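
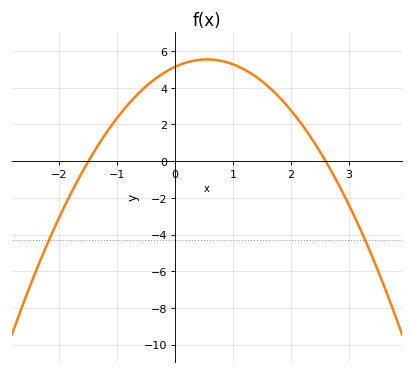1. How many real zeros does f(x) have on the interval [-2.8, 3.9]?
2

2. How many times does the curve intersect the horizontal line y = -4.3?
2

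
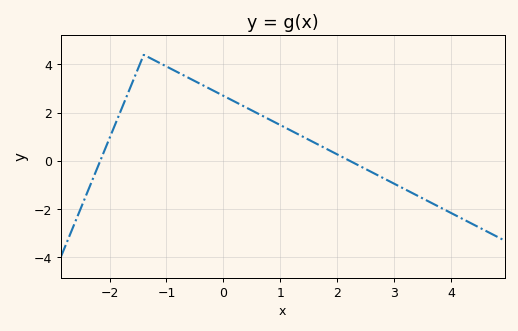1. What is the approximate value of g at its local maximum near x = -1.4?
4.4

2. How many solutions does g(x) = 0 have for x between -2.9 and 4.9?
2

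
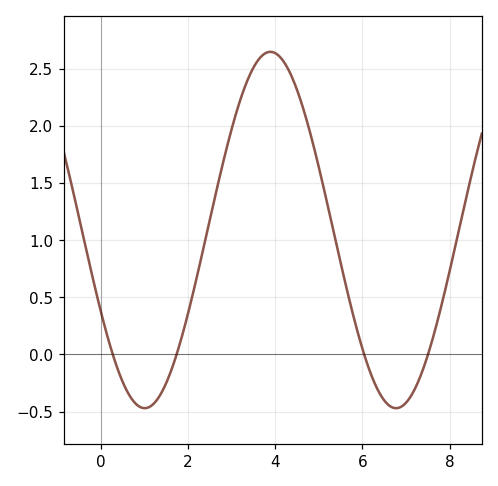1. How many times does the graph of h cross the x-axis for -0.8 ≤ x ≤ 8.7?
4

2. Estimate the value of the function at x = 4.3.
2.5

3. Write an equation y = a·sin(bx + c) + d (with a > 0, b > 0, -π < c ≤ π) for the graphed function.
y = 1.56sin(1.1x - 2.7) + 1.09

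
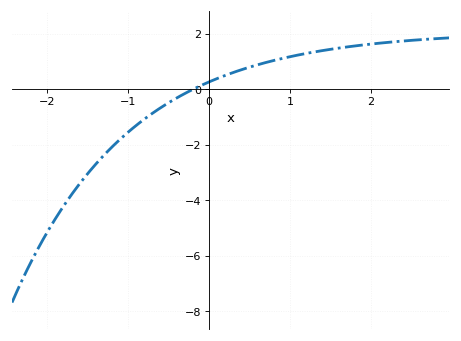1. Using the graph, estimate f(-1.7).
-3.8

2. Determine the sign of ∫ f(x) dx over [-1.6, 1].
negative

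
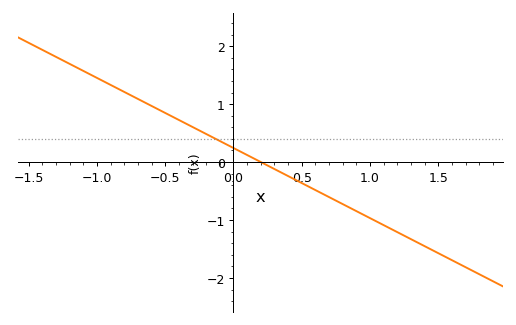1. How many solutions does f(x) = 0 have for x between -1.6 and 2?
1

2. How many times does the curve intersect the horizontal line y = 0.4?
1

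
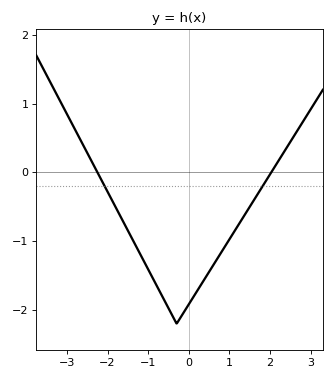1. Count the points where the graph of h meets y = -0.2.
2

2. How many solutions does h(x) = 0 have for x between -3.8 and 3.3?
2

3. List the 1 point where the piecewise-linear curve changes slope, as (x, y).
(-0.3, -2.2)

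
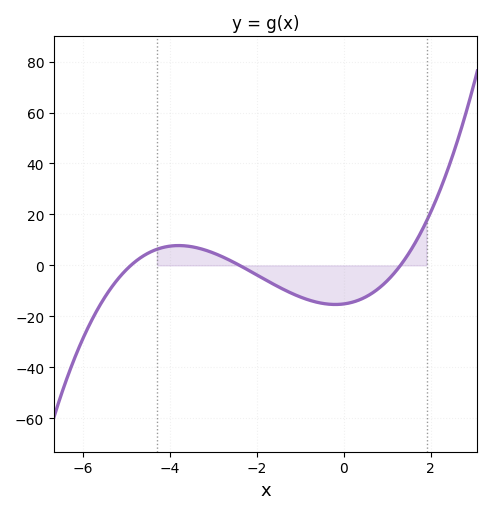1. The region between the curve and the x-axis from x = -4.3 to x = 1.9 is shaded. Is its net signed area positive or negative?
negative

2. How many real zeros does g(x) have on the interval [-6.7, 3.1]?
3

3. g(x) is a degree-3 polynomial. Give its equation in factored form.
y = 0.99(x + 4.9)(x + 2.4)(x - 1.3)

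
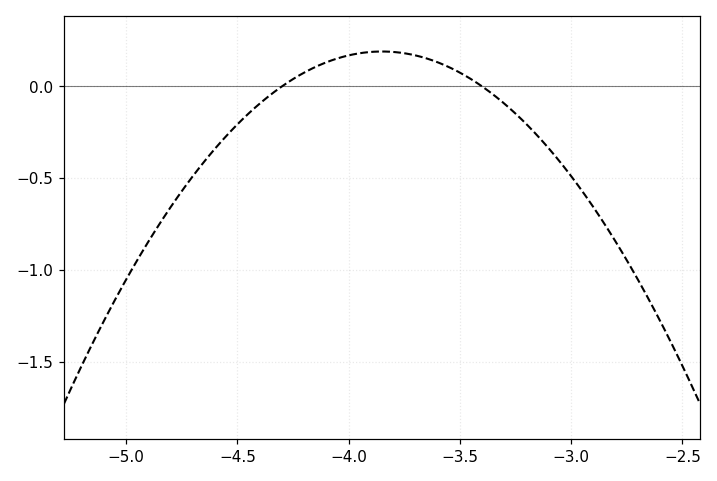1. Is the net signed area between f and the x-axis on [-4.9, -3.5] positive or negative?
negative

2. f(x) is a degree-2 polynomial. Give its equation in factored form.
y = -0.94(x + 4.3)(x + 3.4)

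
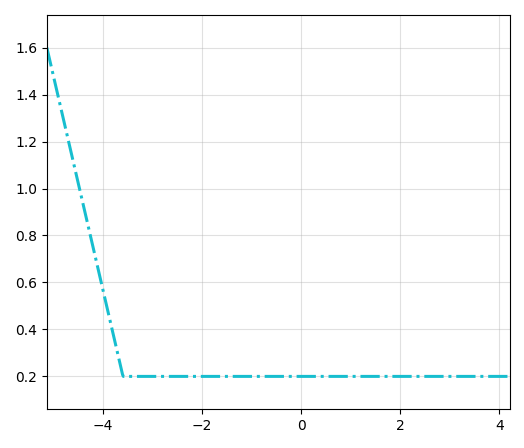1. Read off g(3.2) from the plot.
0.2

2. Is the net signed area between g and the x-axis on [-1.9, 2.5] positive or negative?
positive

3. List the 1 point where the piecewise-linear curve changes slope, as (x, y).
(-3.6, 0.2)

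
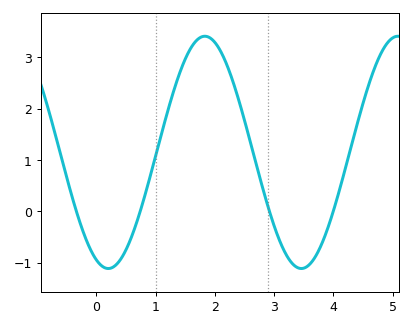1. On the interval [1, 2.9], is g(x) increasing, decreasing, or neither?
neither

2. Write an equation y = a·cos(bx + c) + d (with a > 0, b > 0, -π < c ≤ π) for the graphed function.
y = 2.26cos(1.93x + 2.75) + 1.15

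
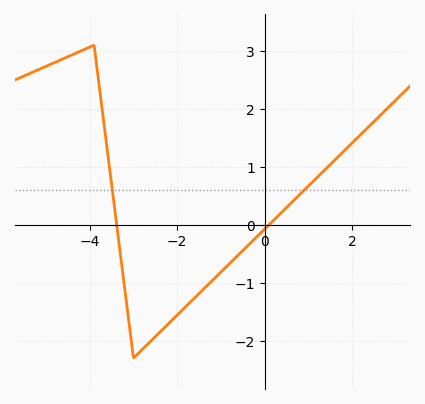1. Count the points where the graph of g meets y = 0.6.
2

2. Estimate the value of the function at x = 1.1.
0.744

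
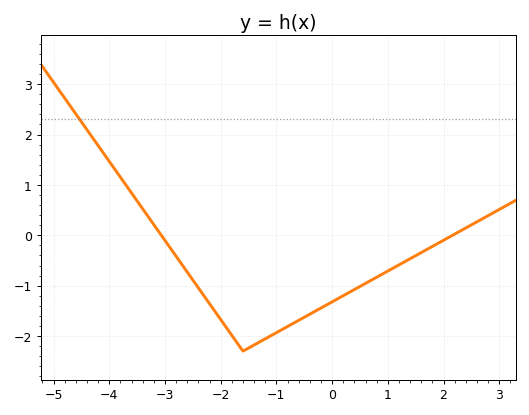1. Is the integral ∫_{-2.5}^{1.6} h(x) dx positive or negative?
negative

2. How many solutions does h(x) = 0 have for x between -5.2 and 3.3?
2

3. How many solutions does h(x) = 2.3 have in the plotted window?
1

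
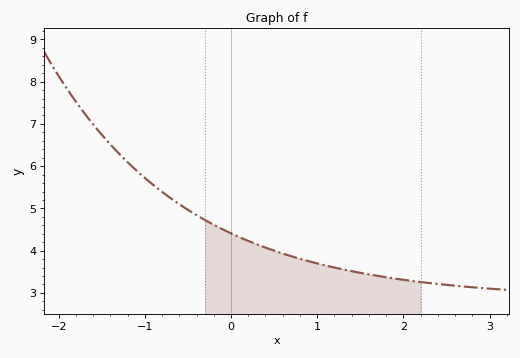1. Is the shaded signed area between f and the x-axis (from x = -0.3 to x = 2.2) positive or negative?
positive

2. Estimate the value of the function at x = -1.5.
6.7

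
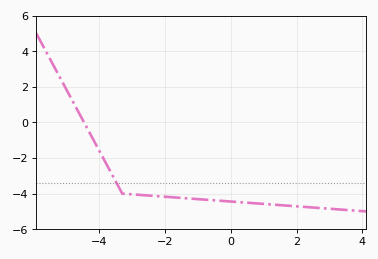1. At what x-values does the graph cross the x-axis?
-4.4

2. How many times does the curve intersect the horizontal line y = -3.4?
1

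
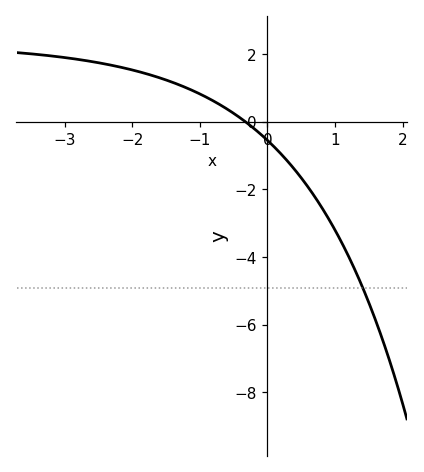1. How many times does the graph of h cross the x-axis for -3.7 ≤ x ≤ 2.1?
1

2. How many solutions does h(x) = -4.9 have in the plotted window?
1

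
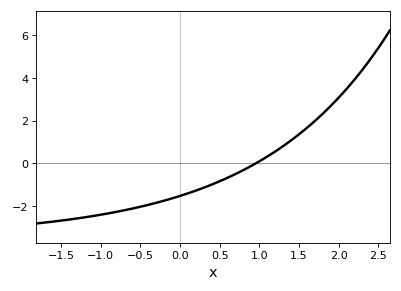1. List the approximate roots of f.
0.952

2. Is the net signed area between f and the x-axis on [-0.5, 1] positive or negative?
negative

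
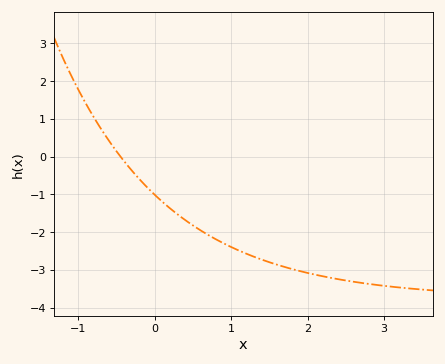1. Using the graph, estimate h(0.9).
-2.3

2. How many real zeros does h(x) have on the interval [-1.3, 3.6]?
1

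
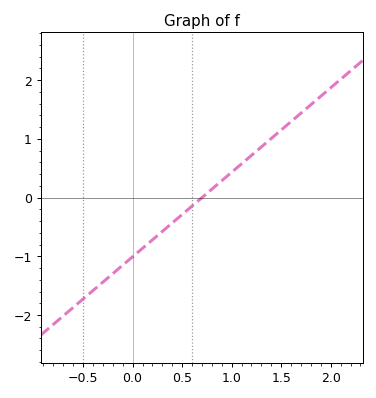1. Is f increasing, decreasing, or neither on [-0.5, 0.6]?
increasing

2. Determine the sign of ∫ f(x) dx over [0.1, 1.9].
positive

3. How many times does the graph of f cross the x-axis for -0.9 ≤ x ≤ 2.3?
1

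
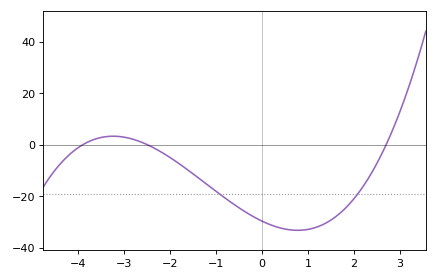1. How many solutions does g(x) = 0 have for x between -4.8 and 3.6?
3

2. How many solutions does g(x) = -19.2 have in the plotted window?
2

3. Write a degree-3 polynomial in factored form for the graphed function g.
y = 1.13(x + 3.9)(x + 2.5)(x - 2.7)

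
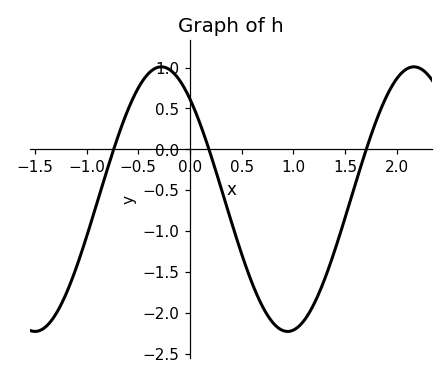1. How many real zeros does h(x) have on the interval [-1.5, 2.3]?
3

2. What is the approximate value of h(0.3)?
-0.45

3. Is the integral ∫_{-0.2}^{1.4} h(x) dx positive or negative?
negative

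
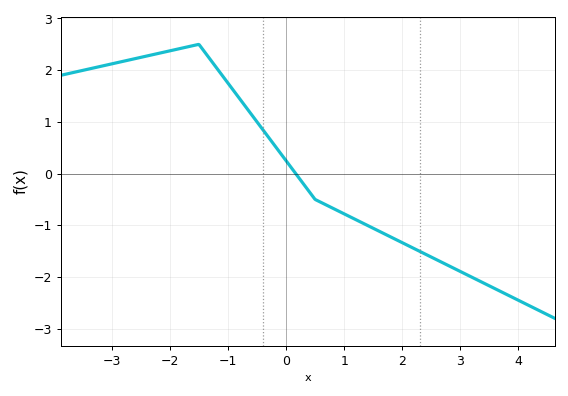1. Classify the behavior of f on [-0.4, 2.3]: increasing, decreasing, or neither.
decreasing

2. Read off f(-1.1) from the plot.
1.9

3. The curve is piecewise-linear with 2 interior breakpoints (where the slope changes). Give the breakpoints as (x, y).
(-1.5, 2.5); (0.5, -0.5)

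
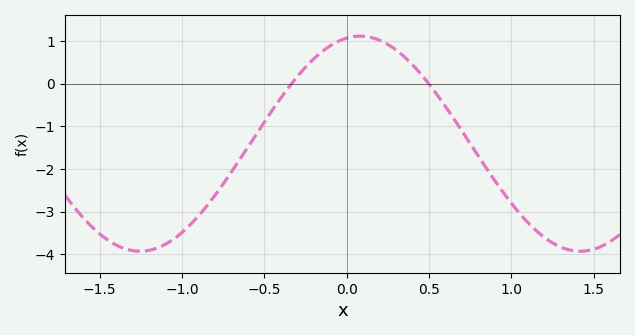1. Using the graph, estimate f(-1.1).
-3.76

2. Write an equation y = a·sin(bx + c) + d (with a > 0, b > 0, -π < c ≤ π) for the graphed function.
y = 2.52sin(2.35x + 1.38) - 1.41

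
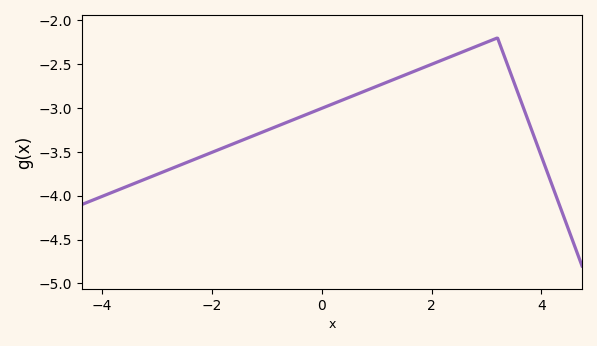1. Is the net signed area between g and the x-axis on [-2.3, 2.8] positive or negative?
negative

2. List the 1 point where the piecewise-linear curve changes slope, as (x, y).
(3.2, -2.2)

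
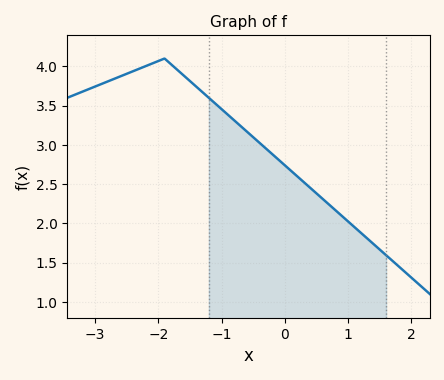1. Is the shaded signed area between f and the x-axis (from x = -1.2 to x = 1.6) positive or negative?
positive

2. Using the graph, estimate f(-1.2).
3.6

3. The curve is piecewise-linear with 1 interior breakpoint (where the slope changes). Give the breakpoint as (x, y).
(-1.9, 4.1)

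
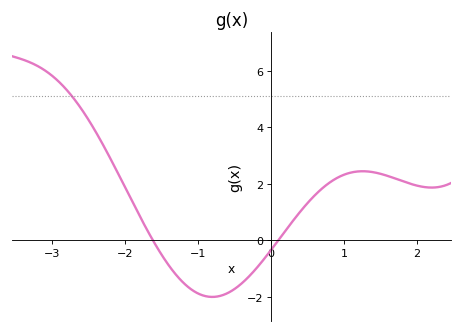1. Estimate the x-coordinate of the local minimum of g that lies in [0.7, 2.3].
2.2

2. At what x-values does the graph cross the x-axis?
-1.62, 0.098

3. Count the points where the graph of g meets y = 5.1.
1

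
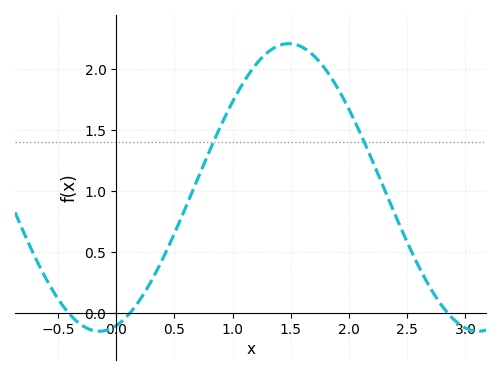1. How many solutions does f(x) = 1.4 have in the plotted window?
2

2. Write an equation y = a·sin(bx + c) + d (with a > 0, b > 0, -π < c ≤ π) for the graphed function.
y = 1.18sin(1.9x - 1.3) + 1.03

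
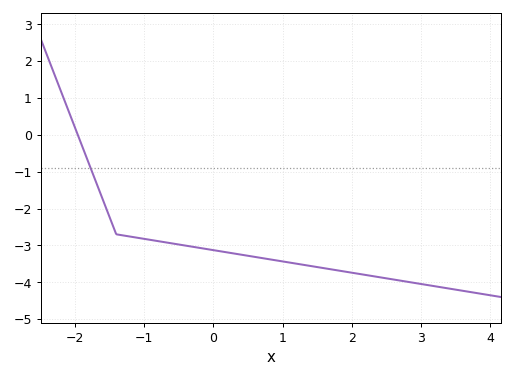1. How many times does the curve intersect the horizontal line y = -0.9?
1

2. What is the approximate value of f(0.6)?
-3.31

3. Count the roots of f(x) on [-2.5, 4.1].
1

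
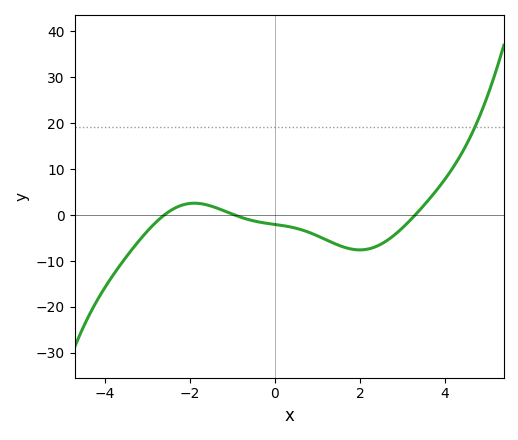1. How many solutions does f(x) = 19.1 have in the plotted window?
1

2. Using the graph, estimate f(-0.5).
-1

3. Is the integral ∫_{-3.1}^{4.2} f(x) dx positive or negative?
negative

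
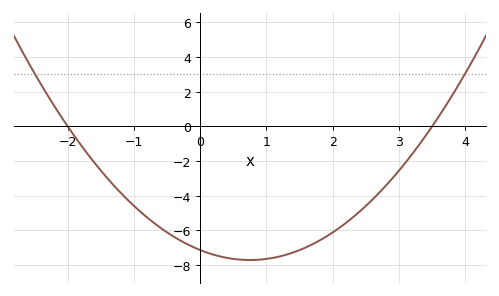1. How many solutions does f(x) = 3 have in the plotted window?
2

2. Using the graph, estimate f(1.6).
-7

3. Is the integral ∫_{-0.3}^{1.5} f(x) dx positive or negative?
negative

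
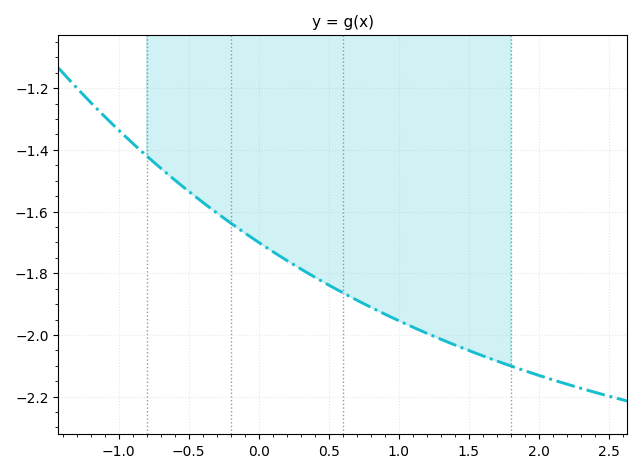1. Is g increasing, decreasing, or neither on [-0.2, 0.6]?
decreasing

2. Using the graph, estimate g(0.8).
-1.92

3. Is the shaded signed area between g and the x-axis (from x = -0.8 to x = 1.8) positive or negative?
negative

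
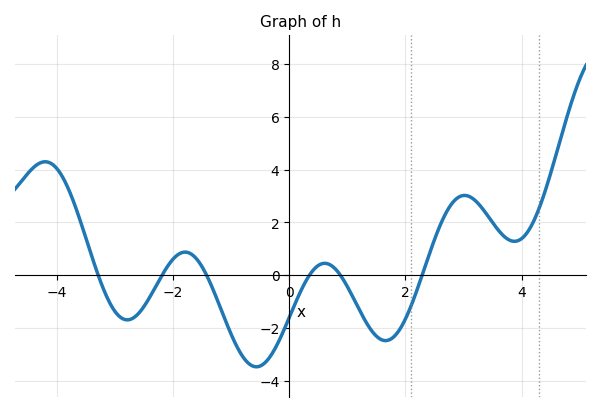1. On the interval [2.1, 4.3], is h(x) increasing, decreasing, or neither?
neither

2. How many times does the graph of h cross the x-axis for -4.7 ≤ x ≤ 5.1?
6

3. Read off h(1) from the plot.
-0.4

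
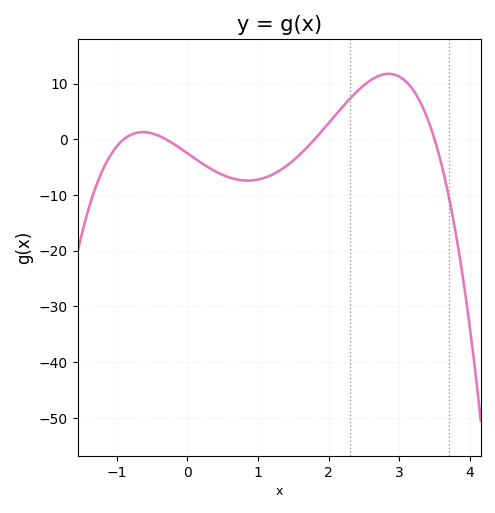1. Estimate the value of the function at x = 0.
-2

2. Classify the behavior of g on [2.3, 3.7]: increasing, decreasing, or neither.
neither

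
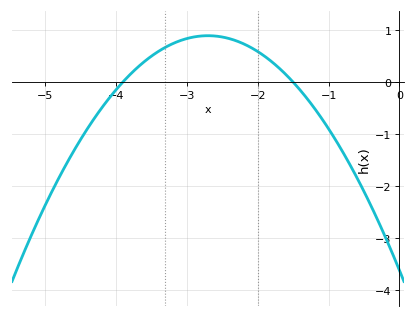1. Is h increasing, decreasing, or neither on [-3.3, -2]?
neither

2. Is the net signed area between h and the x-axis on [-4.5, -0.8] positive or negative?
positive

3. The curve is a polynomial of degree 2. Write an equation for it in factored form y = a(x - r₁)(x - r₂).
y = -0.62(x + 3.9)(x + 1.5)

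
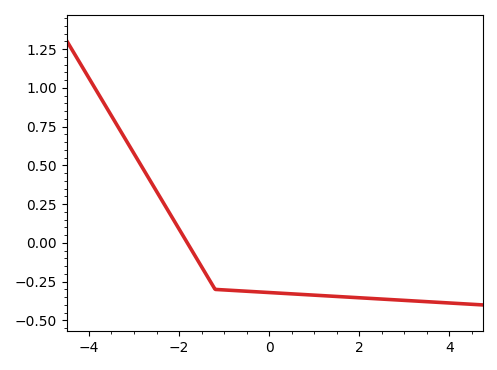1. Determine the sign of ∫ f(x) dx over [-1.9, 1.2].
negative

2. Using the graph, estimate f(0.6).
-0.34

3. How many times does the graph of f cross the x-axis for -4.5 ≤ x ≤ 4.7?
1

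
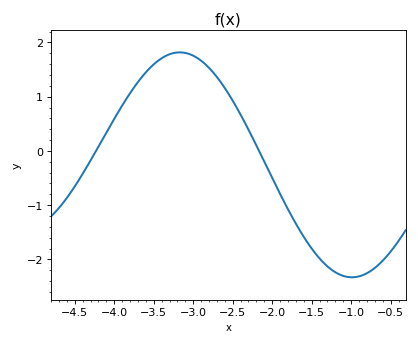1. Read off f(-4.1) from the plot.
0.338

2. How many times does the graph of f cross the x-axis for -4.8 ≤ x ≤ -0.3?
2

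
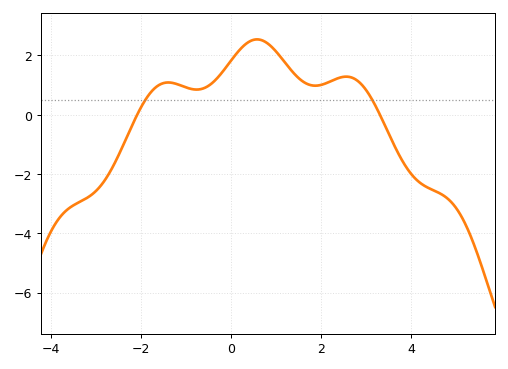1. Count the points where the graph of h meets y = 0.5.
2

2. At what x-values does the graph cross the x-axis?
-2.08, 3.3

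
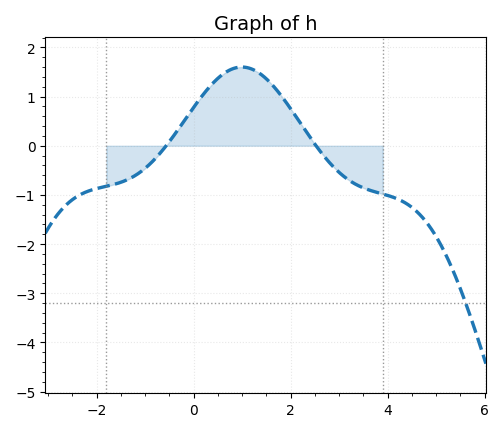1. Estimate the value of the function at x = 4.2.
-1.08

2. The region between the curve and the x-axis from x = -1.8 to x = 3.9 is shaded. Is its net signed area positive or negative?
positive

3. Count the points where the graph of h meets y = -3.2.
1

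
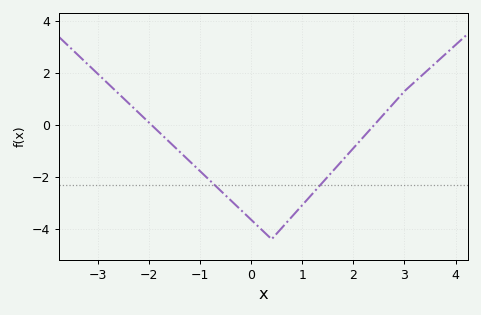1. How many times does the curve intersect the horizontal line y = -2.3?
2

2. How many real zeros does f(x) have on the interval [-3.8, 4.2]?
2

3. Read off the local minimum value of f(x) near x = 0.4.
-4.4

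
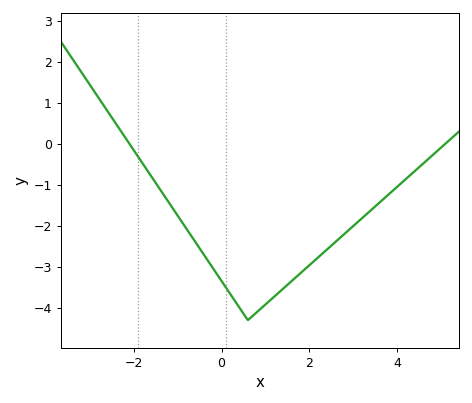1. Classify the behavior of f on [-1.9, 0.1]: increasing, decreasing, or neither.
decreasing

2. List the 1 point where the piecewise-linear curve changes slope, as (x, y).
(0.6, -4.3)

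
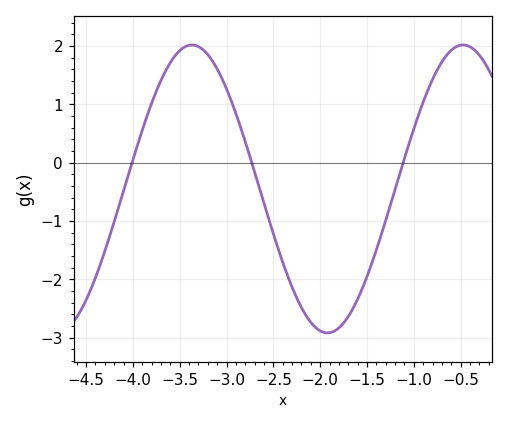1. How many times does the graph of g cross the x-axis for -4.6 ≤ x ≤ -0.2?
3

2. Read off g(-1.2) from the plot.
-0.5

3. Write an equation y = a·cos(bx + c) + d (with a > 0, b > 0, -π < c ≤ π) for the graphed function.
y = 2.47cos(2.2x + 1) - 0.45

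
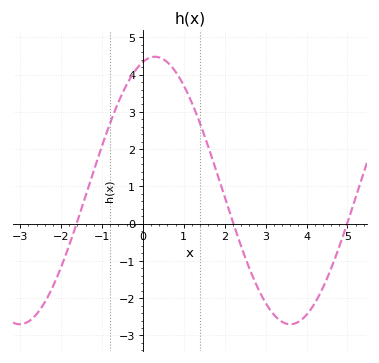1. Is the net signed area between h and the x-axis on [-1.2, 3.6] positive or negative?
positive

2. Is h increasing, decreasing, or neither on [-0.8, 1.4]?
neither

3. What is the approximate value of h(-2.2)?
-1.69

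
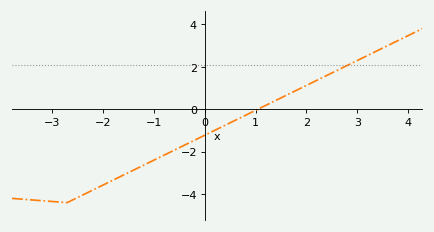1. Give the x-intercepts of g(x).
1.04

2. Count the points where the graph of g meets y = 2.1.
1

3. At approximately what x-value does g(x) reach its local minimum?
-2.7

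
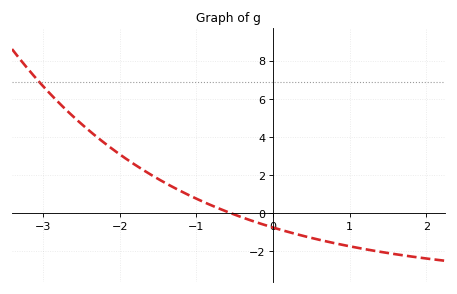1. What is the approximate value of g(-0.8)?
0.4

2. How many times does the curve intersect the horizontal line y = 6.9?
1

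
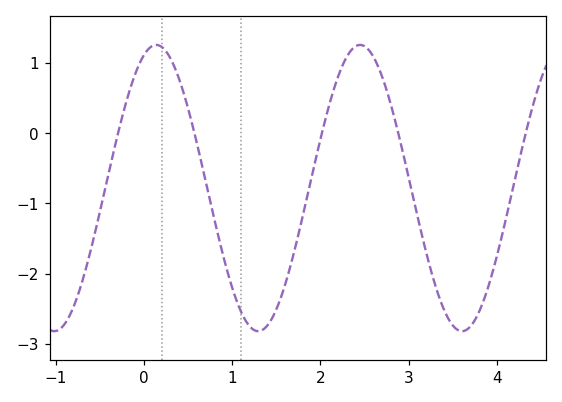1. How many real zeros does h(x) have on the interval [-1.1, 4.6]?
5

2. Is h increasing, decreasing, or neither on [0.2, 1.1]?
decreasing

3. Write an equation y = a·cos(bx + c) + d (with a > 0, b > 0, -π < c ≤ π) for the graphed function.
y = 2.04cos(2.72x - 0.38) - 0.78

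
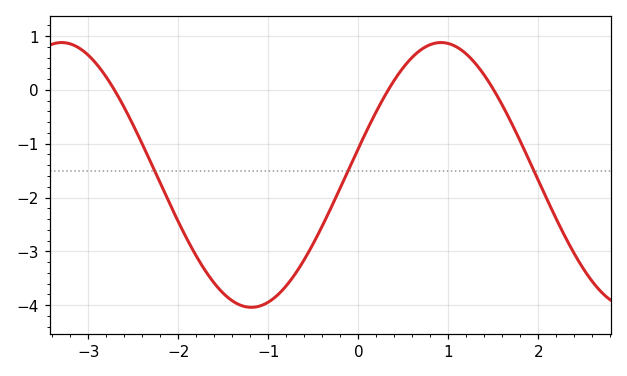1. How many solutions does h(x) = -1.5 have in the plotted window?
3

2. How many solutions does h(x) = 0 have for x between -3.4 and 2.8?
3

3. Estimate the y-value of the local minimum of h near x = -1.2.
-4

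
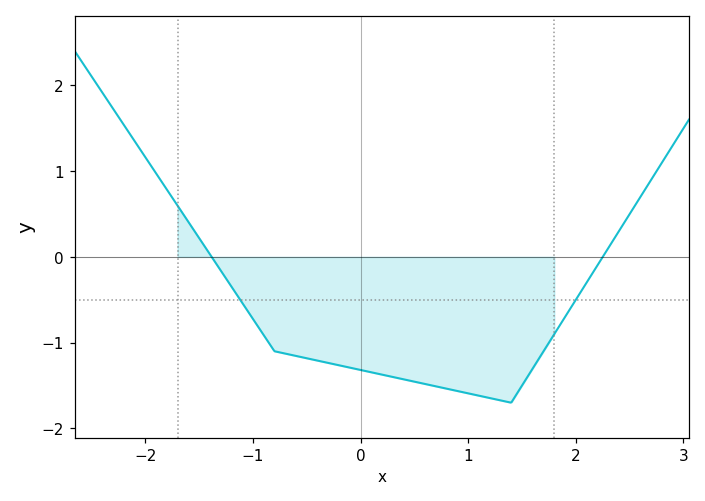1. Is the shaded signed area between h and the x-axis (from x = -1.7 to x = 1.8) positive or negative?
negative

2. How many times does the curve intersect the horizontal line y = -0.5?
2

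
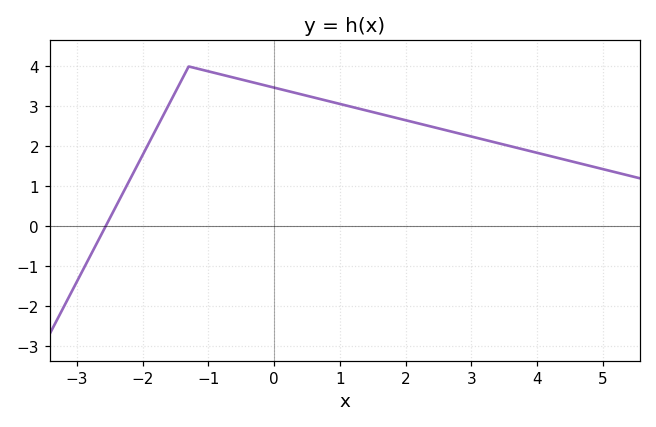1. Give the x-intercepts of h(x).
-2.6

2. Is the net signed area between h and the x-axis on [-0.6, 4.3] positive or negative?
positive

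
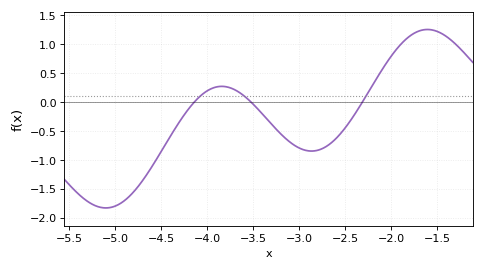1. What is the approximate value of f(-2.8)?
-0.85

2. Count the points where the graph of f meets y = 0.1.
3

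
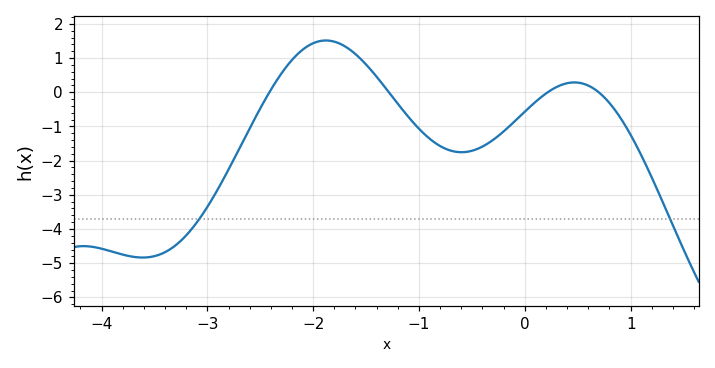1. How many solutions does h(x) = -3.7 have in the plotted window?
2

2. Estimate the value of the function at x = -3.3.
-4.5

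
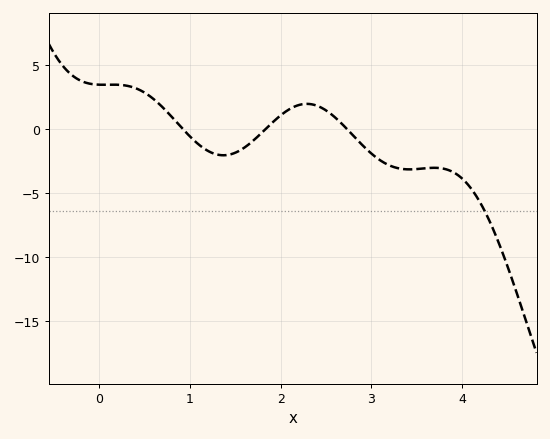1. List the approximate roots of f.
0.927, 1.83, 2.73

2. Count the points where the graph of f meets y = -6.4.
1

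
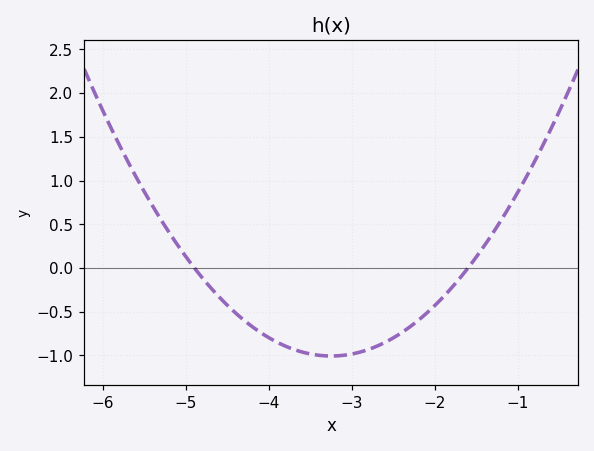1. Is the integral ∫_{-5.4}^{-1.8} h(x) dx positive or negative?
negative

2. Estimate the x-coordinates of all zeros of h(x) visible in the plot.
-4.9, -1.6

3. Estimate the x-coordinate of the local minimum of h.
-3.25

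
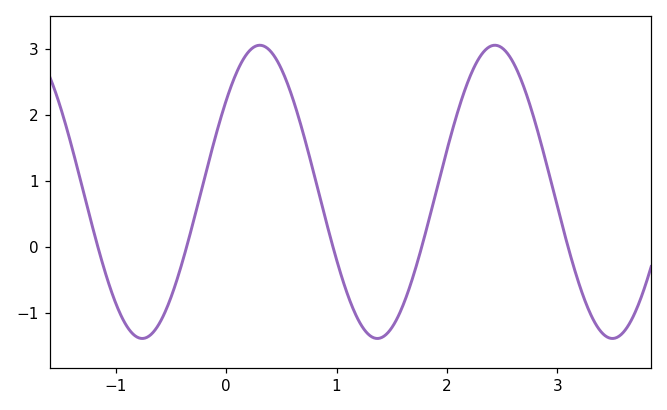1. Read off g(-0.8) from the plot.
-1.4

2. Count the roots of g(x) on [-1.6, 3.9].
5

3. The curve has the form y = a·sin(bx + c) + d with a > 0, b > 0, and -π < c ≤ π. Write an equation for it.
y = 2.22sin(3x + 0.67) + 0.83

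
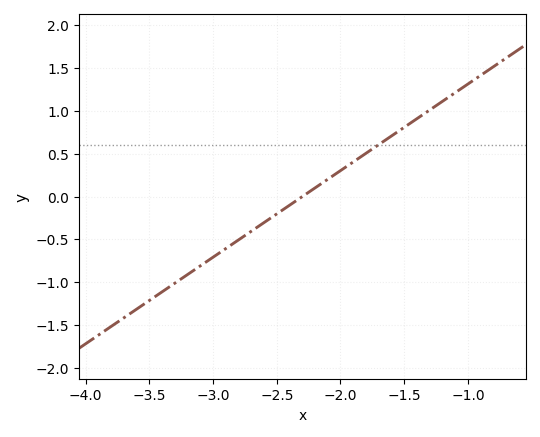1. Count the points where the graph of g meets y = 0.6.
1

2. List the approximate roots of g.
-2.3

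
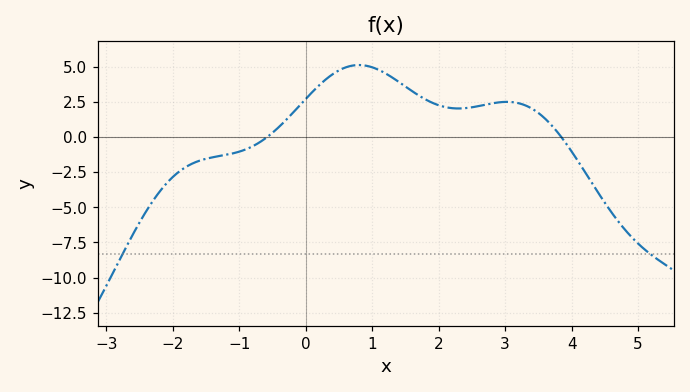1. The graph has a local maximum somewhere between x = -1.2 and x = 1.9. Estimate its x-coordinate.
0.8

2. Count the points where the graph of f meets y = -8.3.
2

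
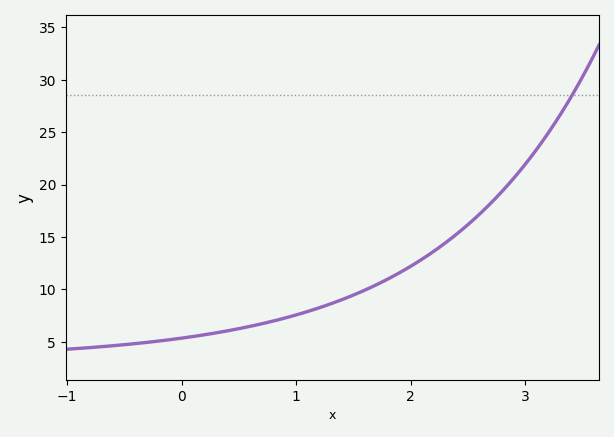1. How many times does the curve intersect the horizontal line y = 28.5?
1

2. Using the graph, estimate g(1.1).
7.89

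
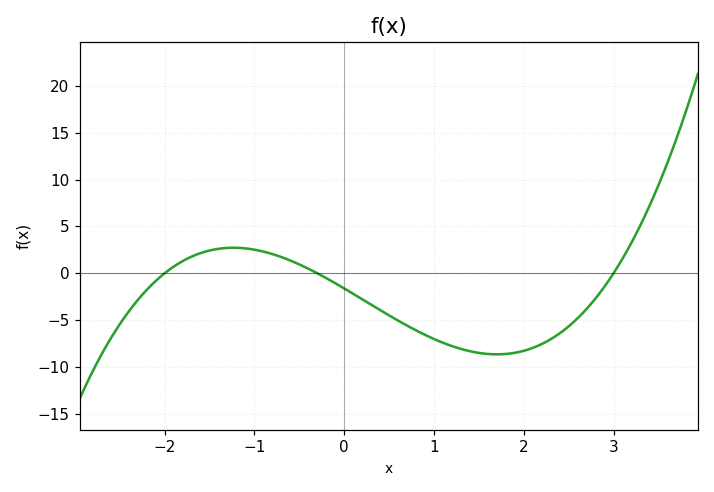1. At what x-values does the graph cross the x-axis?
-2, -0.3, 3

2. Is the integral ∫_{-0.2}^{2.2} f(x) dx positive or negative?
negative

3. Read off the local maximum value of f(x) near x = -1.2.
2.73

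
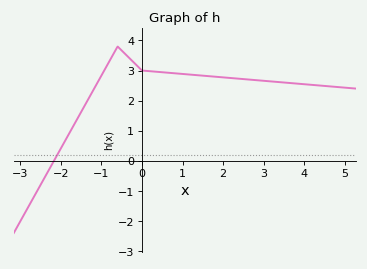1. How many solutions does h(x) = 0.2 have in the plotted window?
1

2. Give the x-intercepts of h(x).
-2.17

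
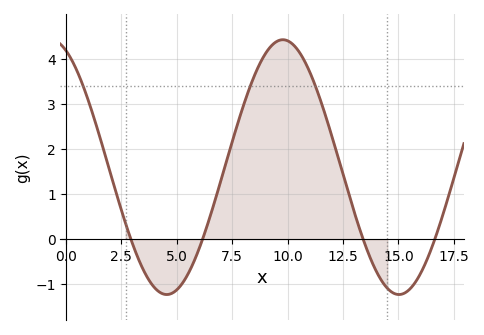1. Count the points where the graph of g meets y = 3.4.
3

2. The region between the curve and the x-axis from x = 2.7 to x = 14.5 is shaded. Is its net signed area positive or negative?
positive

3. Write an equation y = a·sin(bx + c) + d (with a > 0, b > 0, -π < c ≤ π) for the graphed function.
y = 2.83sin(0.6x + 2) + 1.6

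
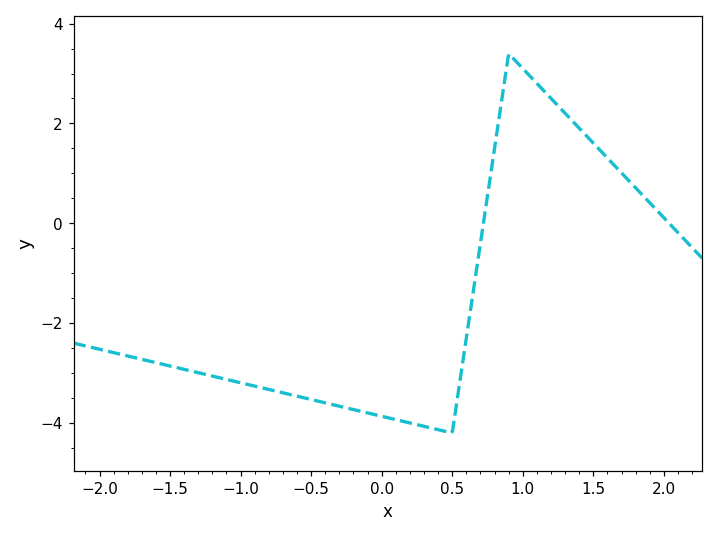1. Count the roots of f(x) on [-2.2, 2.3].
2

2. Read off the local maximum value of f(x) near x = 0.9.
3.4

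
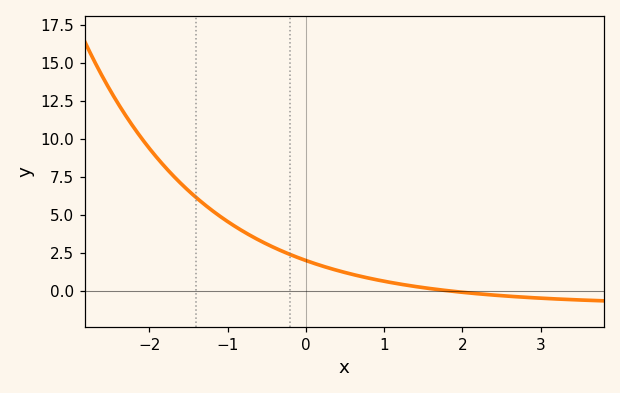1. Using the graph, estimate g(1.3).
0.367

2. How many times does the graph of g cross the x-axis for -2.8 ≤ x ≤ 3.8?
1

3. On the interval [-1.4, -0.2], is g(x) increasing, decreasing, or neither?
decreasing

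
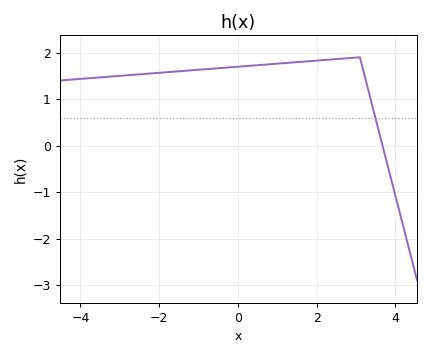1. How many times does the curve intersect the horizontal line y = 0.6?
1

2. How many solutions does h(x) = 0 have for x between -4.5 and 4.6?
1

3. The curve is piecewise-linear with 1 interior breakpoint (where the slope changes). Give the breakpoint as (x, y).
(3.1, 1.9)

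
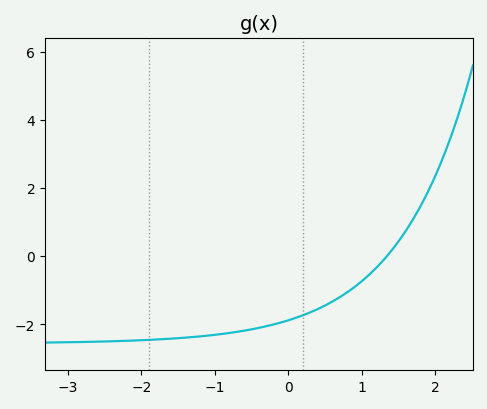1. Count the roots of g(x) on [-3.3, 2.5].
1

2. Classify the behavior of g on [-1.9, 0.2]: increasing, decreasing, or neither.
increasing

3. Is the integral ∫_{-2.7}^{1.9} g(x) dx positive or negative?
negative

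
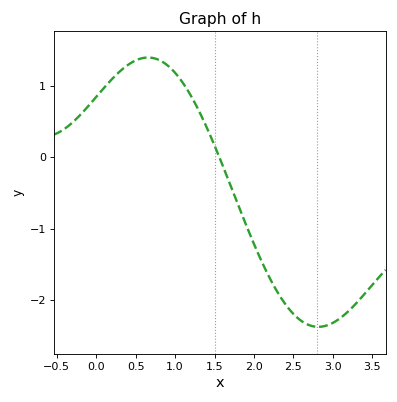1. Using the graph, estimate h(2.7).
-2.4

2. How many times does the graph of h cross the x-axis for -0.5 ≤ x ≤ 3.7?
1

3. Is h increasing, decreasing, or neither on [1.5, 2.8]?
decreasing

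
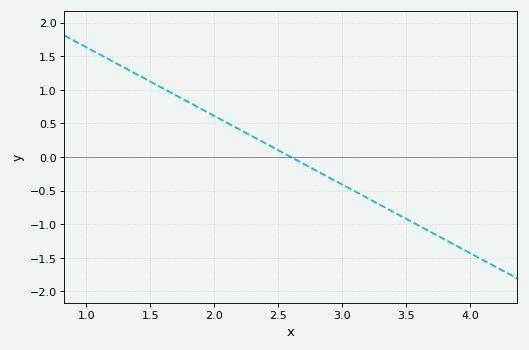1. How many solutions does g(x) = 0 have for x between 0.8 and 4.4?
1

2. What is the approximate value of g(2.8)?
-0.2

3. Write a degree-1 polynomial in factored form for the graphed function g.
y = -1.02(x - 2.6)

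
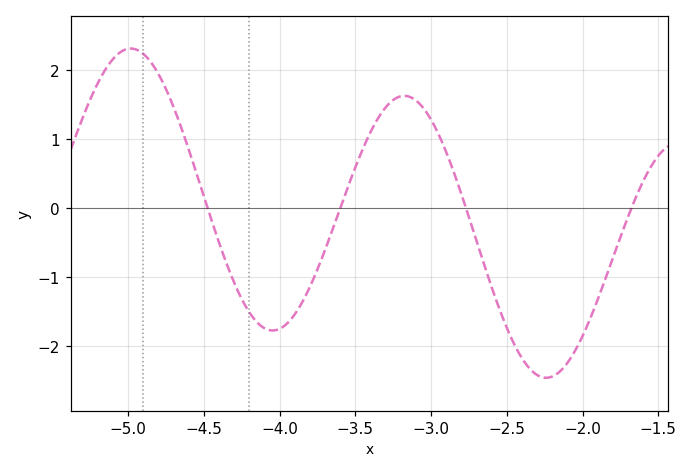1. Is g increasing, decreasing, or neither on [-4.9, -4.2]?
decreasing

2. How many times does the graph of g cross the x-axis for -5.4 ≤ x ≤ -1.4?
4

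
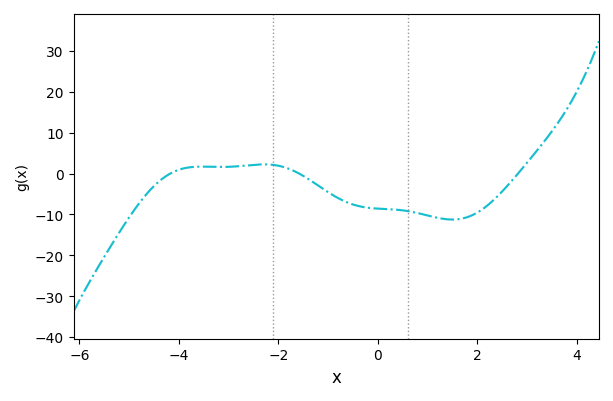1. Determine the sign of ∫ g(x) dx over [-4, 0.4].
negative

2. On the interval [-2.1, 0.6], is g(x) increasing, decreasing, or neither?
decreasing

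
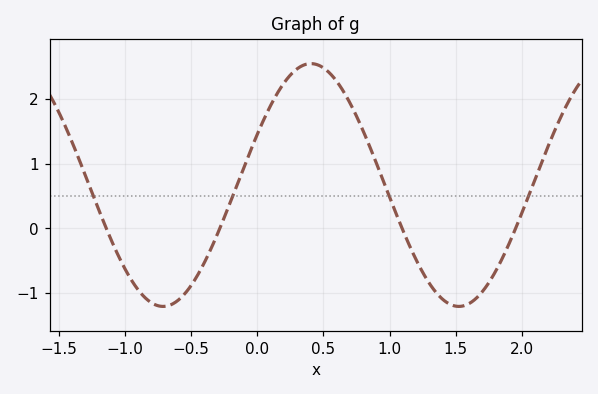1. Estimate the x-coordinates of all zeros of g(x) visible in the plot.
-1.1, -0.3, 1.1, 2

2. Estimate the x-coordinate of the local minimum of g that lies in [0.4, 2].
1.5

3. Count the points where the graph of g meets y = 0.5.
4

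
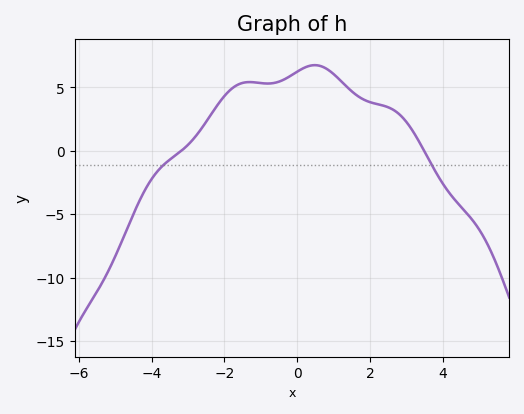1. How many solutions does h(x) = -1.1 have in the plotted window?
2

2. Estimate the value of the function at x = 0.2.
6.5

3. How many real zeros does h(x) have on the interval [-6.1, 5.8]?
2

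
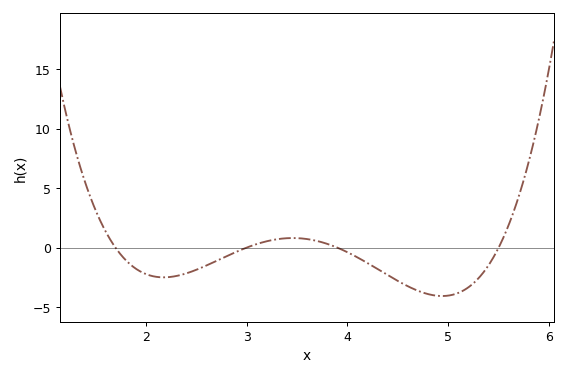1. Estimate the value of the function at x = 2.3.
-2.39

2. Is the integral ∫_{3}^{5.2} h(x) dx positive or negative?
negative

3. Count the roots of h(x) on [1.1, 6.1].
4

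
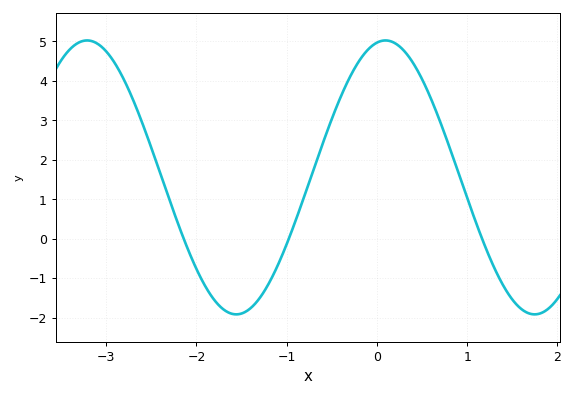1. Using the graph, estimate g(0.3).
4.76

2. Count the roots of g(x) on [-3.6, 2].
3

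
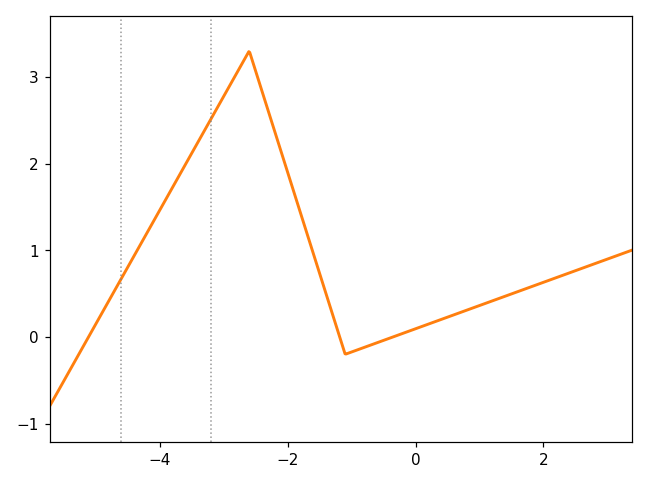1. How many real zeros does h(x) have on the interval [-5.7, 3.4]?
3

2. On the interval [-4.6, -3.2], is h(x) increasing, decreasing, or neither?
increasing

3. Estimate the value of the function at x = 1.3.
0.4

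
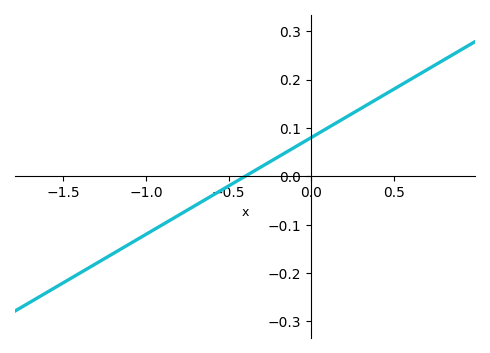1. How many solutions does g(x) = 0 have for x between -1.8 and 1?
1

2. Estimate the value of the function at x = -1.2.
-0.16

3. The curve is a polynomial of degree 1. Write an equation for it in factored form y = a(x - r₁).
y = 0.2(x + 0.4)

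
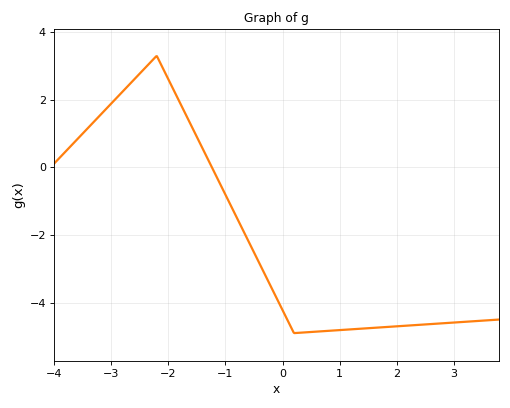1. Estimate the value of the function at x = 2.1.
-4.6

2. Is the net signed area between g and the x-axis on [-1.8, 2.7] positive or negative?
negative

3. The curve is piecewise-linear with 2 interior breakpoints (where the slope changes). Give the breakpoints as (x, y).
(-2.2, 3.3); (0.2, -4.9)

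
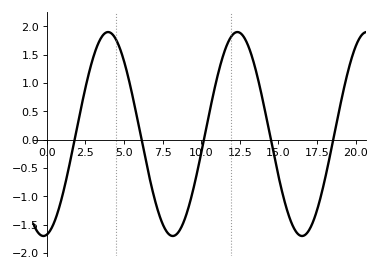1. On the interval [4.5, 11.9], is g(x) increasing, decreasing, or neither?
neither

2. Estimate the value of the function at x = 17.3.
-1.41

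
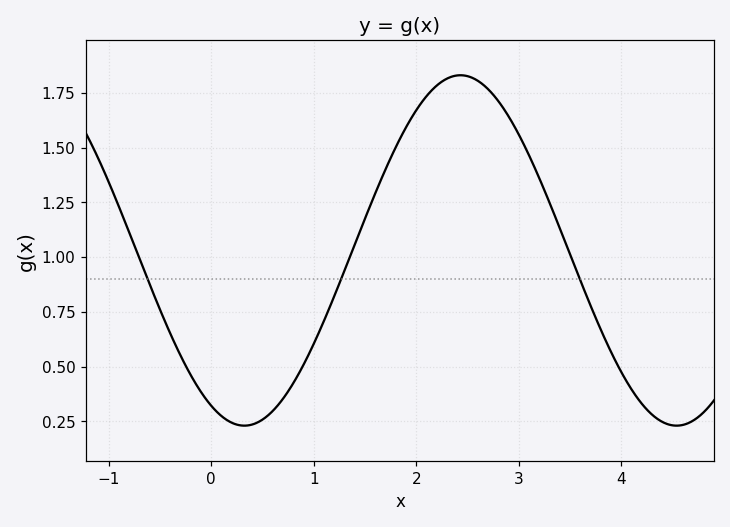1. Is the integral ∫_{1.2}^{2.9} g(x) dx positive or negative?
positive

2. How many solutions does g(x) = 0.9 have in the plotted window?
3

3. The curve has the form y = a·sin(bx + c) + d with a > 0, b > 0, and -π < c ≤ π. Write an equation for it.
y = 0.8sin(1.5x - 2.1) + 1.03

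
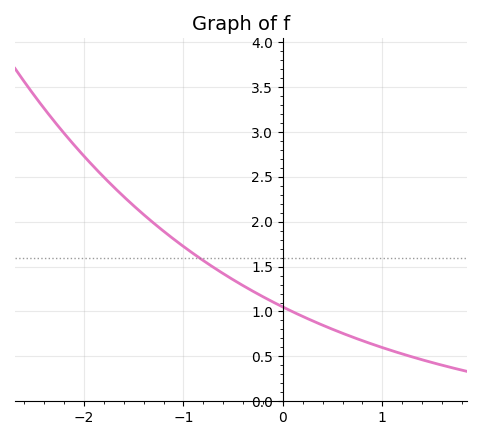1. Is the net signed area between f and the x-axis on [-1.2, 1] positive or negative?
positive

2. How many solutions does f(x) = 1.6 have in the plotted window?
1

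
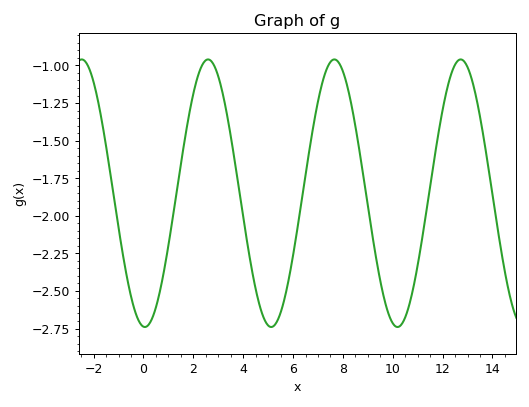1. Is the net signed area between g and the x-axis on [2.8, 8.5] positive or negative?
negative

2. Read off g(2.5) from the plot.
-0.966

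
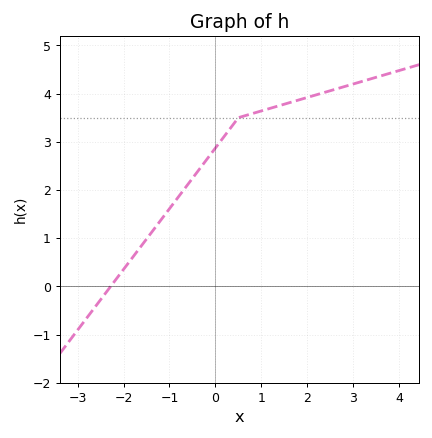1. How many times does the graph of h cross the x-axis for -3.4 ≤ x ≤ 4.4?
1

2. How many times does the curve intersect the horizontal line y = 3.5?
1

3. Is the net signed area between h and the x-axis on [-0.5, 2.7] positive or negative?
positive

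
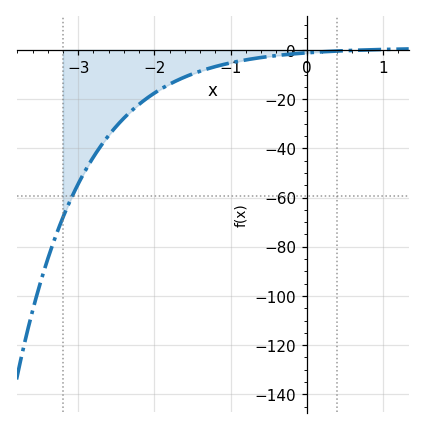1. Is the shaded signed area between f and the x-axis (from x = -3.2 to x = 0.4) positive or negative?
negative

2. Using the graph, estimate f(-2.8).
-43.5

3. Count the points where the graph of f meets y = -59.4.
1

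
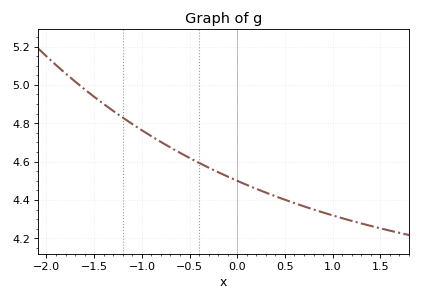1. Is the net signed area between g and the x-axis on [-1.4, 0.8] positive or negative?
positive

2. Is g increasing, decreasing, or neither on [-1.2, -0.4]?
decreasing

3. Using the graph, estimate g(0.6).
4.38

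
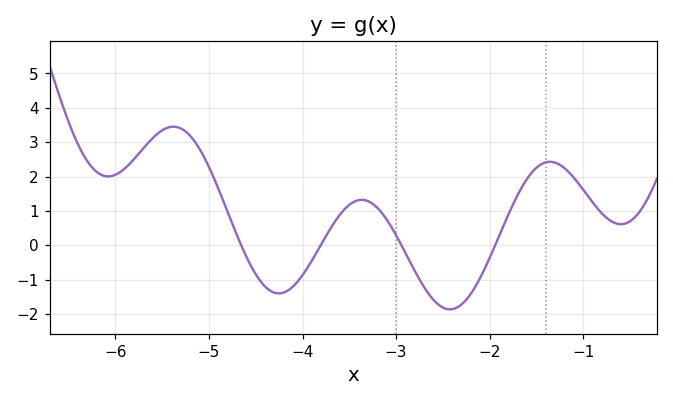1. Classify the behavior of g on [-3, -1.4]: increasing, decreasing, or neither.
neither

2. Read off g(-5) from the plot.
2.3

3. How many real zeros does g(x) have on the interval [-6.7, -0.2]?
4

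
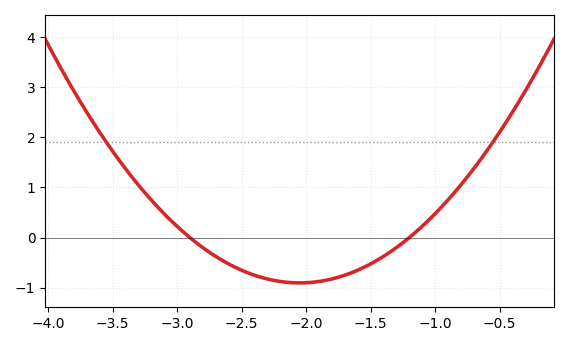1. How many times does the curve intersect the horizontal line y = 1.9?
2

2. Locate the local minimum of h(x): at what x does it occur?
-2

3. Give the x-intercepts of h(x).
-2.9, -1.2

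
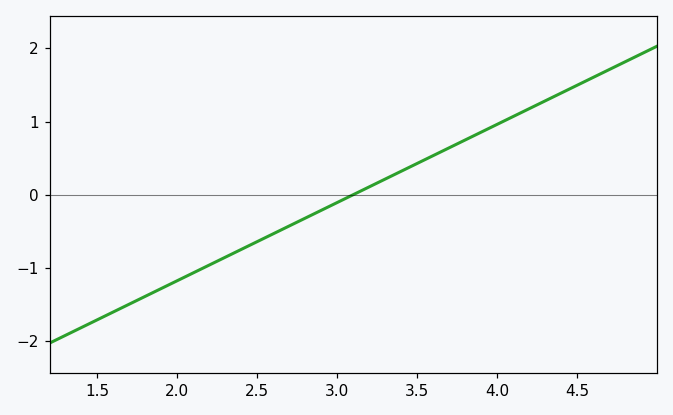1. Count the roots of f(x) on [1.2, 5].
1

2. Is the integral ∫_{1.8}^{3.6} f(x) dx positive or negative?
negative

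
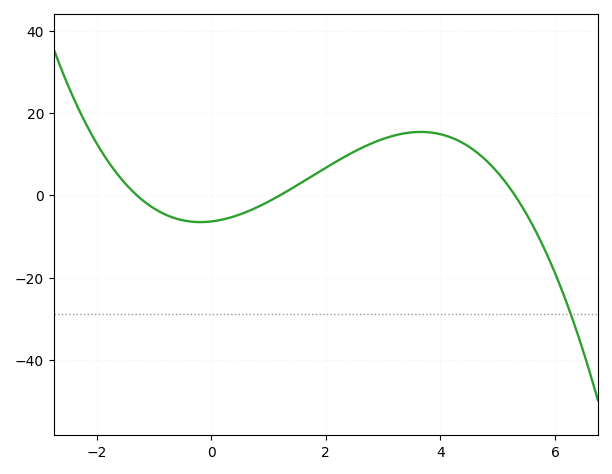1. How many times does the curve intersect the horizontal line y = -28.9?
1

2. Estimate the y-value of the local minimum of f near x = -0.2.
-6.52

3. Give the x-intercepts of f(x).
-1.3, 1.2, 5.3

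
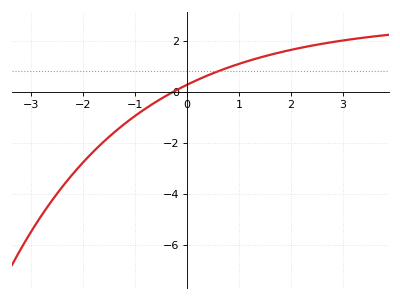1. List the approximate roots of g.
-0.3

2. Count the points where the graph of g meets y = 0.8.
1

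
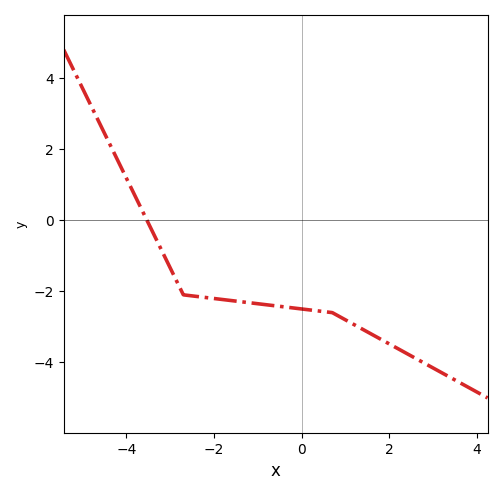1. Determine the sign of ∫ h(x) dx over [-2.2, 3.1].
negative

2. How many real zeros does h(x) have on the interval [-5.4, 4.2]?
1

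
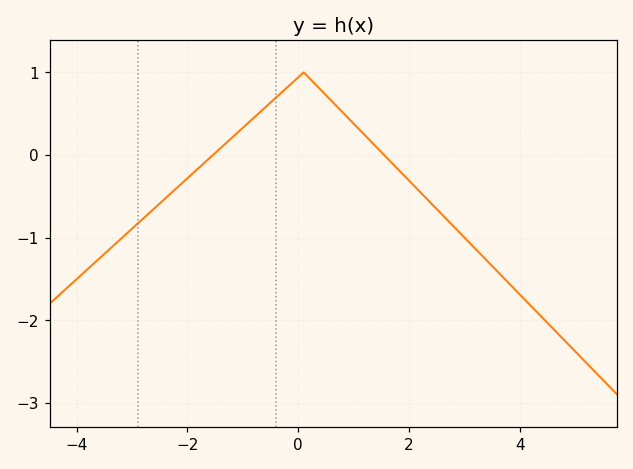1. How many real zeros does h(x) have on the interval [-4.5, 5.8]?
2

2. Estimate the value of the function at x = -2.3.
-0.465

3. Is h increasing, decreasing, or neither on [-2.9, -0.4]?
increasing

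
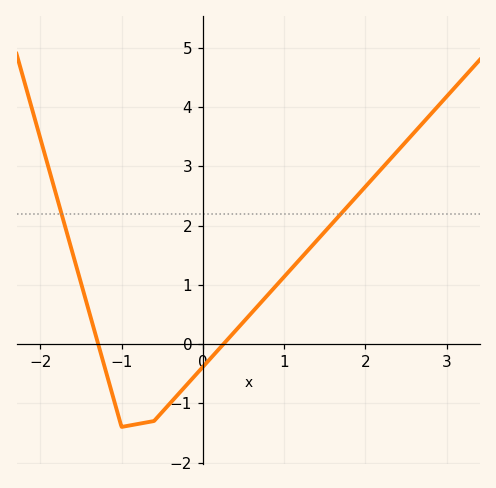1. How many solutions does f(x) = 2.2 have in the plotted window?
2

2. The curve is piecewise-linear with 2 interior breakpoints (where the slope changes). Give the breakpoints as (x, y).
(-1, -1.4); (-0.6, -1.3)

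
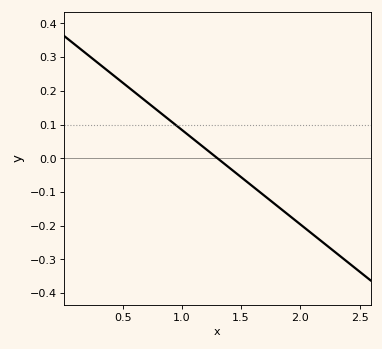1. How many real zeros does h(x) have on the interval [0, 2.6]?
1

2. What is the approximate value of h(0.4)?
0.25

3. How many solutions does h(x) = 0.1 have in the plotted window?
1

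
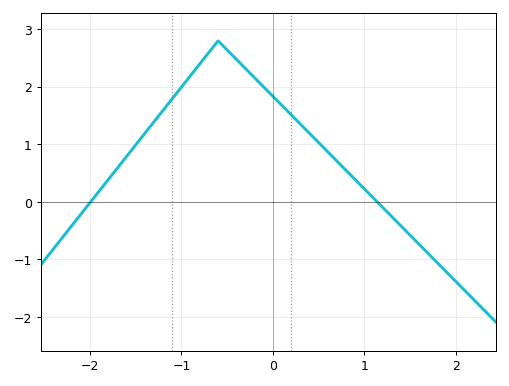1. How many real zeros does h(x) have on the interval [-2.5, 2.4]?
2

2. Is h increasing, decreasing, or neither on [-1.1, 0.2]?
neither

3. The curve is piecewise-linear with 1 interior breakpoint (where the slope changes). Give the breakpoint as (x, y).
(-0.6, 2.8)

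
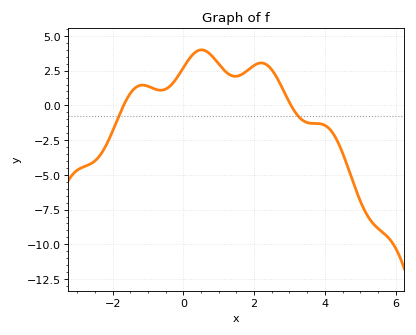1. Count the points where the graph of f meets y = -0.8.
2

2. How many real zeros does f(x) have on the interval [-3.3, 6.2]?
2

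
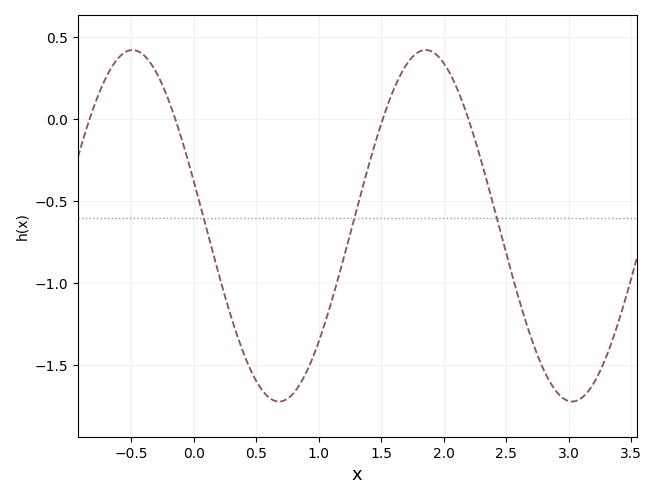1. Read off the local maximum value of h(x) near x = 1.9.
0.4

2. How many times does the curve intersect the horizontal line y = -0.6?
3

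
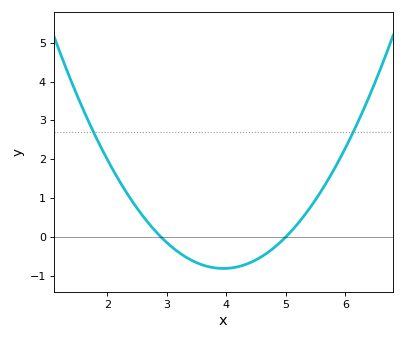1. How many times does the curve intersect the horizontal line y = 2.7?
2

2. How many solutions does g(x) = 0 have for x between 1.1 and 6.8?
2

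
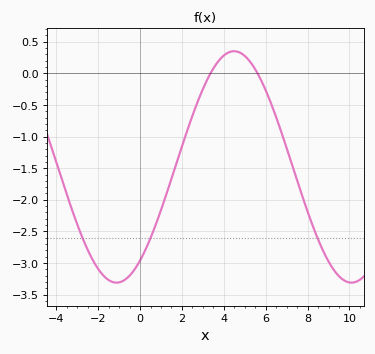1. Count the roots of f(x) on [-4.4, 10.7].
2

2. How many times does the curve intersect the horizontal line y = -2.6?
3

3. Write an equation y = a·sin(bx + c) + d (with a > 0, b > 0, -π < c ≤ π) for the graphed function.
y = 1.83sin(0.56x - 0.942) - 1.48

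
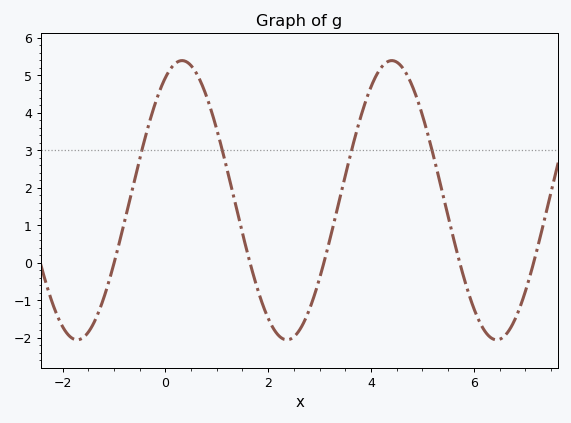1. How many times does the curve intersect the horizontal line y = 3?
4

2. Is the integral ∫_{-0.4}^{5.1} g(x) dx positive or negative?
positive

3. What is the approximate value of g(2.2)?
-1.93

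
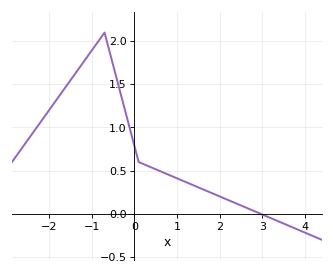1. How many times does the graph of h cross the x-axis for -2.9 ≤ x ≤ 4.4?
1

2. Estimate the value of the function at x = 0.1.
0.6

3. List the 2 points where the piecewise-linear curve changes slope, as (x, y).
(-0.7, 2.1); (0.1, 0.6)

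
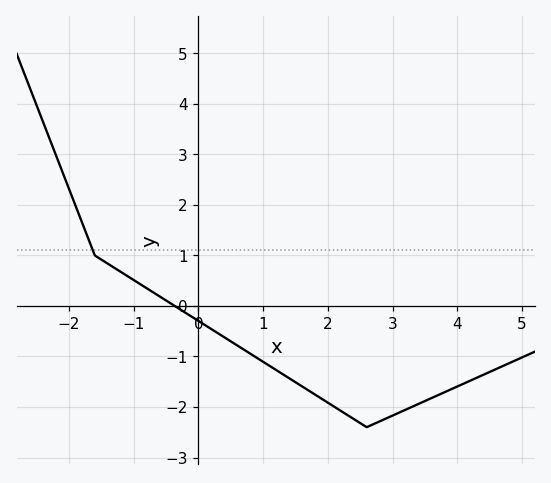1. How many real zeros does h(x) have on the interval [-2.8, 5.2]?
1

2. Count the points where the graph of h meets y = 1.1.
1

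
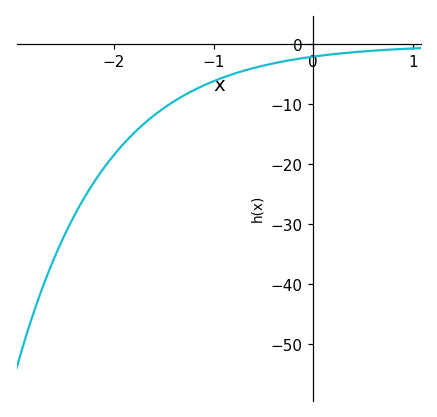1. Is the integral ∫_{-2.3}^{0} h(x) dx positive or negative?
negative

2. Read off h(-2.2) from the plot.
-23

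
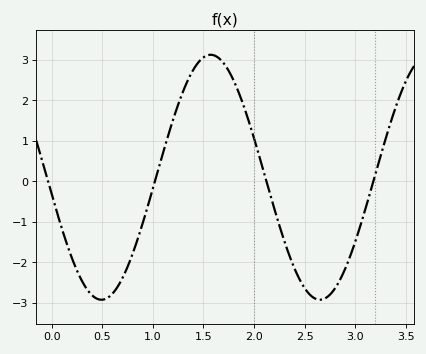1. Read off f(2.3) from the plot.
-1.5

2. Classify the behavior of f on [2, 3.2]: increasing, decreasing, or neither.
neither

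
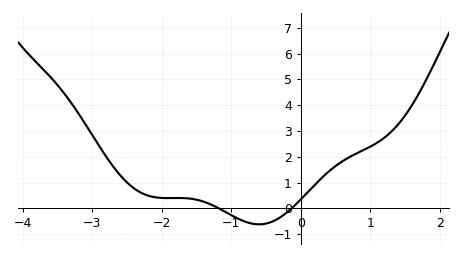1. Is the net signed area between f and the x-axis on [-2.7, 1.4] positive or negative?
positive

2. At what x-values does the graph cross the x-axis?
-1.18, -0.132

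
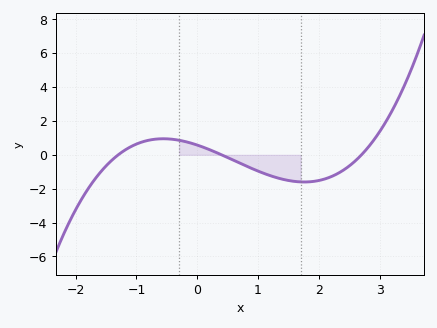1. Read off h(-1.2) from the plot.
0.256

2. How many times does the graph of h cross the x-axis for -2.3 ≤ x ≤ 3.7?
3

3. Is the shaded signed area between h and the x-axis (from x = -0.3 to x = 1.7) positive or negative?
negative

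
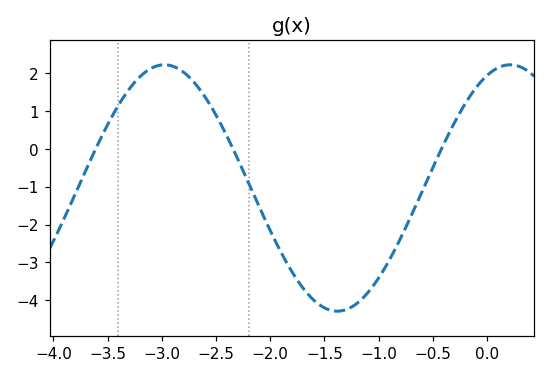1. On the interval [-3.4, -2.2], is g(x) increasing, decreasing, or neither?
neither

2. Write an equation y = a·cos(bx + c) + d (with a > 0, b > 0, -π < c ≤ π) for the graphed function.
y = 3.26cos(1.97x - 0.42) - 1.03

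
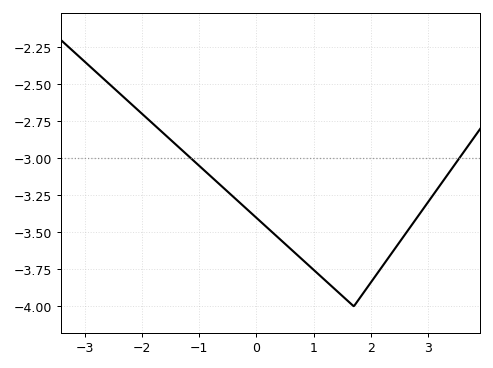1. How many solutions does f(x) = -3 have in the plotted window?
2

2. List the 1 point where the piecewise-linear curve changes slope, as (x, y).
(1.7, -4)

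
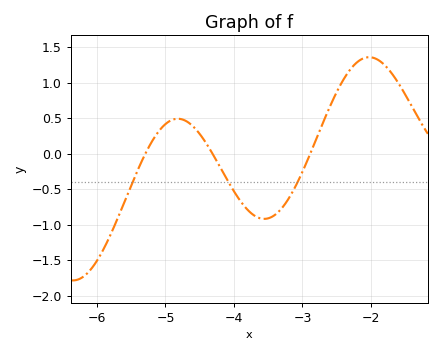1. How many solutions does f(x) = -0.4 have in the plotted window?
3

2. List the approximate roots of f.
-5.3, -4.3, -2.9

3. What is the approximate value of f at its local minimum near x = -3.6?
-0.9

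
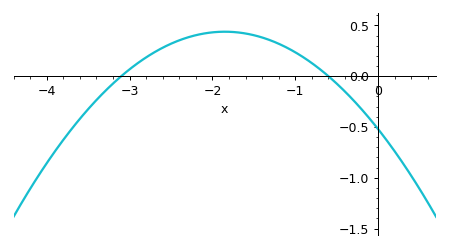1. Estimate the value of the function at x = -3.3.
-0.15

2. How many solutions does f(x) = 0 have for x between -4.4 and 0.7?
2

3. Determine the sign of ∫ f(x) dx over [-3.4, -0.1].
positive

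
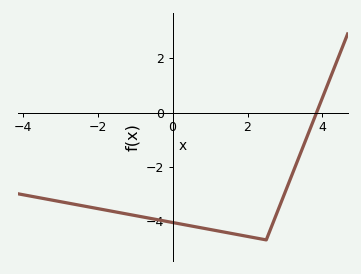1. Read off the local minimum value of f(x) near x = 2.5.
-4.6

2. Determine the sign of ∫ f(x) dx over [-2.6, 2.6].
negative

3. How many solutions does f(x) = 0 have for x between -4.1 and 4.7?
1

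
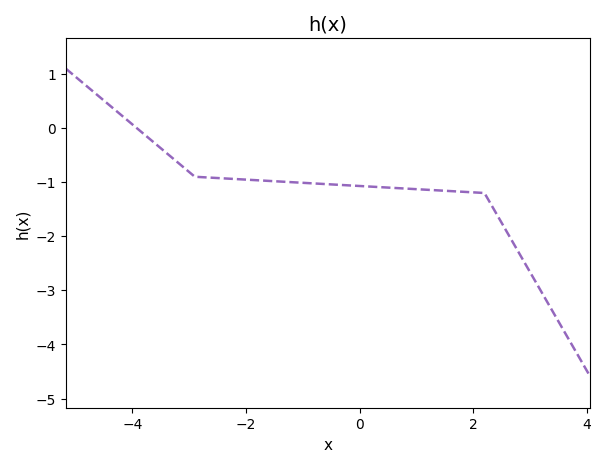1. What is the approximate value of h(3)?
-2.7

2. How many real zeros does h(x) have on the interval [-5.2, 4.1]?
1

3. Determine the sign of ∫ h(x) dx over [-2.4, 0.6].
negative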